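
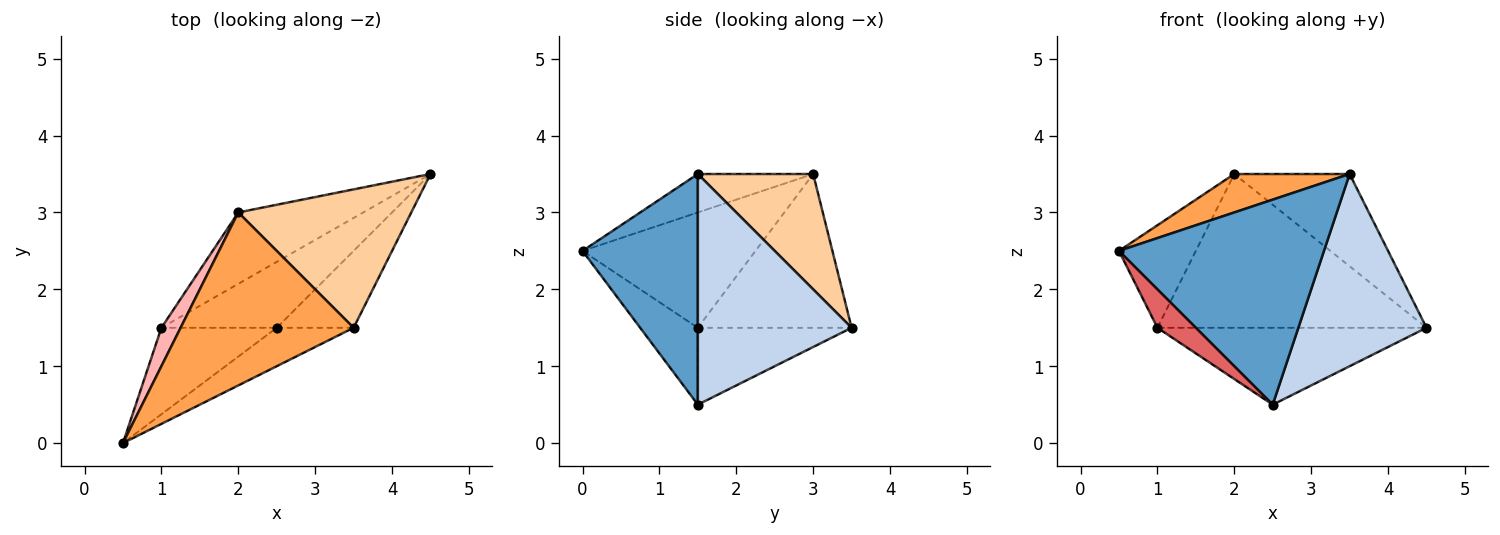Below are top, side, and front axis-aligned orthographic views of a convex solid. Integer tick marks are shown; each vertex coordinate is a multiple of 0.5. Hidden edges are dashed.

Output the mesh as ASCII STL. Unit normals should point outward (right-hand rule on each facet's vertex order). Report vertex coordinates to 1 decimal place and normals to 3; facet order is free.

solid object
 facet normal 0.484 -0.860 -0.161
  outer loop
   vertex 2.5 1.5 0.5
   vertex 3.5 1.5 3.5
   vertex 0.5 0.0 2.5
  endloop
 endfacet
 facet normal 0.744 -0.620 -0.248
  outer loop
   vertex 2.5 1.5 0.5
   vertex 4.5 3.5 1.5
   vertex 3.5 1.5 3.5
  endloop
 endfacet
 facet normal -0.212 -0.212 0.954
  outer loop
   vertex 2.0 3.0 3.5
   vertex 0.5 0.0 2.5
   vertex 3.5 1.5 3.5
  endloop
 endfacet
 facet normal 0.485 0.485 0.728
  outer loop
   vertex 2.0 3.0 3.5
   vertex 3.5 1.5 3.5
   vertex 4.5 3.5 1.5
  endloop
 endfacet
 facet normal -0.398 0.697 -0.597
  outer loop
   vertex 1.0 1.5 1.5
   vertex 4.5 3.5 1.5
   vertex 2.5 1.5 0.5
  endloop
 endfacet
 facet normal -0.460 0.805 -0.374
  outer loop
   vertex 1.0 1.5 1.5
   vertex 2.0 3.0 3.5
   vertex 4.5 3.5 1.5
  endloop
 endfacet
 facet normal -0.520 -0.347 -0.780
  outer loop
   vertex 1.0 1.5 1.5
   vertex 2.5 1.5 0.5
   vertex 0.5 0.0 2.5
  endloop
 endfacet
 facet normal -0.903 0.402 0.151
  outer loop
   vertex 1.0 1.5 1.5
   vertex 0.5 0.0 2.5
   vertex 2.0 3.0 3.5
  endloop
 endfacet
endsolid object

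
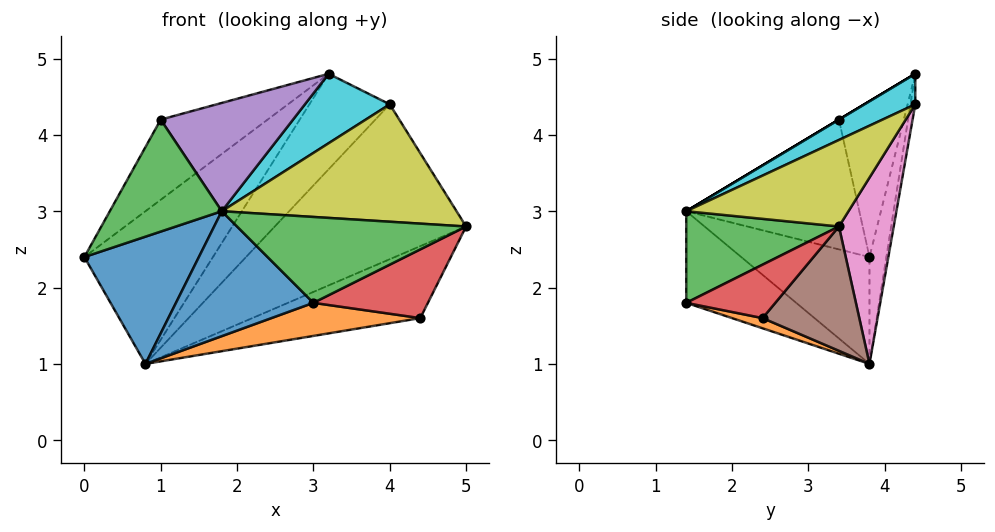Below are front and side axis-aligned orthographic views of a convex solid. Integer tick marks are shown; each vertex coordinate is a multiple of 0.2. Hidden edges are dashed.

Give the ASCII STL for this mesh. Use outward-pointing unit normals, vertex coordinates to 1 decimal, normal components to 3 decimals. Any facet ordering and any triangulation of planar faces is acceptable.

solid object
 facet normal -0.686 -0.613 -0.392
  outer loop
   vertex 0.8 3.8 1.0
   vertex 1.8 1.4 3.0
   vertex 0.0 3.8 2.4
  endloop
 endfacet
 facet normal -0.130 0.989 -0.074
  outer loop
   vertex 0.8 3.8 1.0
   vertex 0.0 3.8 2.4
   vertex 3.2 4.4 4.8
  endloop
 endfacet
 facet normal -0.793 -0.513 0.327
  outer loop
   vertex 1.0 3.4 4.2
   vertex 0.0 3.8 2.4
   vertex 1.8 1.4 3.0
  endloop
 endfacet
 facet normal -0.468 0.771 0.431
  outer loop
   vertex 1.0 3.4 4.2
   vertex 3.2 4.4 4.8
   vertex 0.0 3.8 2.4
  endloop
 endfacet
 facet normal 0.000 -0.514 0.857
  outer loop
   vertex 1.0 3.4 4.2
   vertex 1.8 1.4 3.0
   vertex 3.2 4.4 4.8
  endloop
 endfacet
 facet normal 0.358 0.622 -0.697
  outer loop
   vertex 4.4 2.4 1.6
   vertex 0.8 3.8 1.0
   vertex 5.0 3.4 2.8
  endloop
 endfacet
 facet normal 0.253 0.884 -0.394
  outer loop
   vertex 4.0 4.4 4.4
   vertex 5.0 3.4 2.8
   vertex 0.8 3.8 1.0
  endloop
 endfacet
 facet normal -0.059 0.991 -0.119
  outer loop
   vertex 4.0 4.4 4.4
   vertex 0.8 3.8 1.0
   vertex 3.2 4.4 4.8
  endloop
 endfacet
 facet normal 0.429 -0.621 0.656
  outer loop
   vertex 4.0 4.4 4.4
   vertex 1.8 1.4 3.0
   vertex 5.0 3.4 2.8
  endloop
 endfacet
 facet normal 0.359 -0.598 0.717
  outer loop
   vertex 4.0 4.4 4.4
   vertex 3.2 4.4 4.8
   vertex 1.8 1.4 3.0
  endloop
 endfacet
 facet normal -0.530 -0.662 -0.530
  outer loop
   vertex 3.0 1.4 1.8
   vertex 1.8 1.4 3.0
   vertex 0.8 3.8 1.0
  endloop
 endfacet
 facet normal 0.055 -0.270 -0.961
  outer loop
   vertex 3.0 1.4 1.8
   vertex 0.8 3.8 1.0
   vertex 4.4 2.4 1.6
  endloop
 endfacet
 facet normal 0.485 -0.728 0.485
  outer loop
   vertex 3.0 1.4 1.8
   vertex 5.0 3.4 2.8
   vertex 1.8 1.4 3.0
  endloop
 endfacet
 facet normal 0.579 -0.745 0.331
  outer loop
   vertex 3.0 1.4 1.8
   vertex 4.4 2.4 1.6
   vertex 5.0 3.4 2.8
  endloop
 endfacet
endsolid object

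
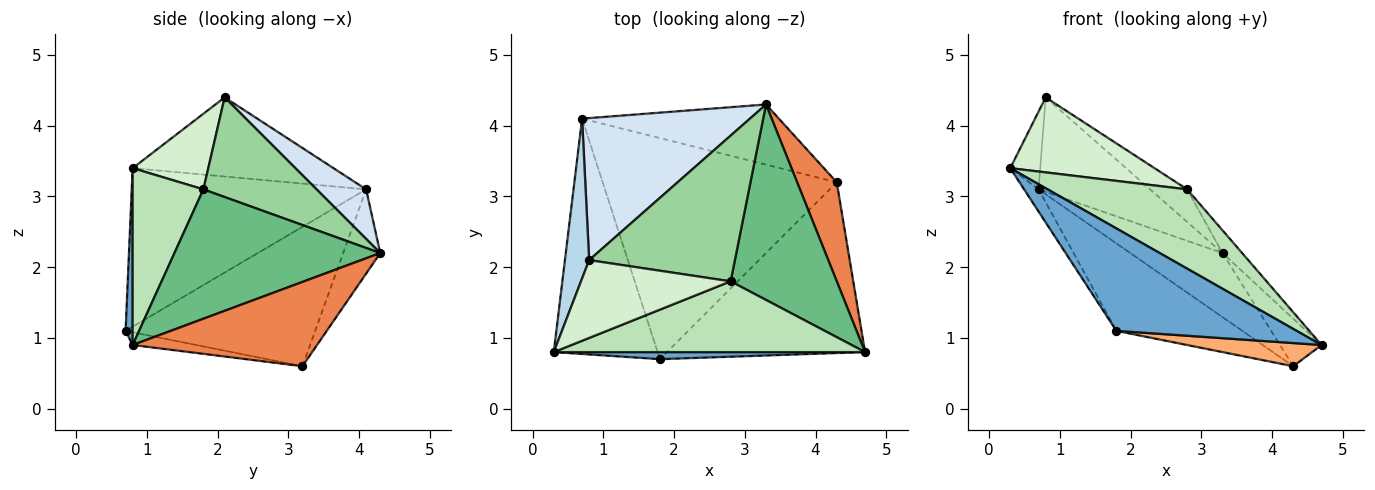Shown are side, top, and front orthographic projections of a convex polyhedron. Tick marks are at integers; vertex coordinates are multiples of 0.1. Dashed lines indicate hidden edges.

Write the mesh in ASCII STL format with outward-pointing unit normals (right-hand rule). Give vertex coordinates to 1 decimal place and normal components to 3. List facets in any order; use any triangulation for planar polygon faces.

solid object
 facet normal 0.039 -0.997 0.069
  outer loop
   vertex 1.8 0.7 1.1
   vertex 4.7 0.8 0.9
   vertex 0.3 0.8 3.4
  endloop
 endfacet
 facet normal -0.835 0.052 -0.547
  outer loop
   vertex 0.7 4.1 3.1
   vertex 1.8 0.7 1.1
   vertex 0.3 0.8 3.4
  endloop
 endfacet
 facet normal -0.947 0.141 0.290
  outer loop
   vertex 0.8 2.1 4.4
   vertex 0.7 4.1 3.1
   vertex 0.3 0.8 3.4
  endloop
 endfacet
 facet normal 0.239 0.538 0.809
  outer loop
   vertex 0.8 2.1 4.4
   vertex 3.3 4.3 2.2
   vertex 0.7 4.1 3.1
  endloop
 endfacet
 facet normal 0.887 0.200 0.417
  outer loop
   vertex 4.3 3.2 0.6
   vertex 3.3 4.3 2.2
   vertex 4.7 0.8 0.9
  endloop
 endfacet
 facet normal -0.064 -0.134 -0.989
  outer loop
   vertex 4.3 3.2 0.6
   vertex 4.7 0.8 0.9
   vertex 1.8 0.7 1.1
  endloop
 endfacet
 facet normal -0.281 0.700 -0.657
  outer loop
   vertex 4.3 3.2 0.6
   vertex 0.7 4.1 3.1
   vertex 3.3 4.3 2.2
  endloop
 endfacet
 facet normal -0.484 0.322 -0.813
  outer loop
   vertex 4.3 3.2 0.6
   vertex 1.8 0.7 1.1
   vertex 0.7 4.1 3.1
  endloop
 endfacet
 facet normal 0.771 0.073 0.633
  outer loop
   vertex 2.8 1.8 3.1
   vertex 4.7 0.8 0.9
   vertex 3.3 4.3 2.2
  endloop
 endfacet
 facet normal 0.555 0.181 0.812
  outer loop
   vertex 2.8 1.8 3.1
   vertex 3.3 4.3 2.2
   vertex 0.8 2.1 4.4
  endloop
 endfacet
 facet normal 0.354 -0.698 0.623
  outer loop
   vertex 2.8 1.8 3.1
   vertex 0.3 0.8 3.4
   vertex 4.7 0.8 0.9
  endloop
 endfacet
 facet normal 0.342 -0.652 0.677
  outer loop
   vertex 2.8 1.8 3.1
   vertex 0.8 2.1 4.4
   vertex 0.3 0.8 3.4
  endloop
 endfacet
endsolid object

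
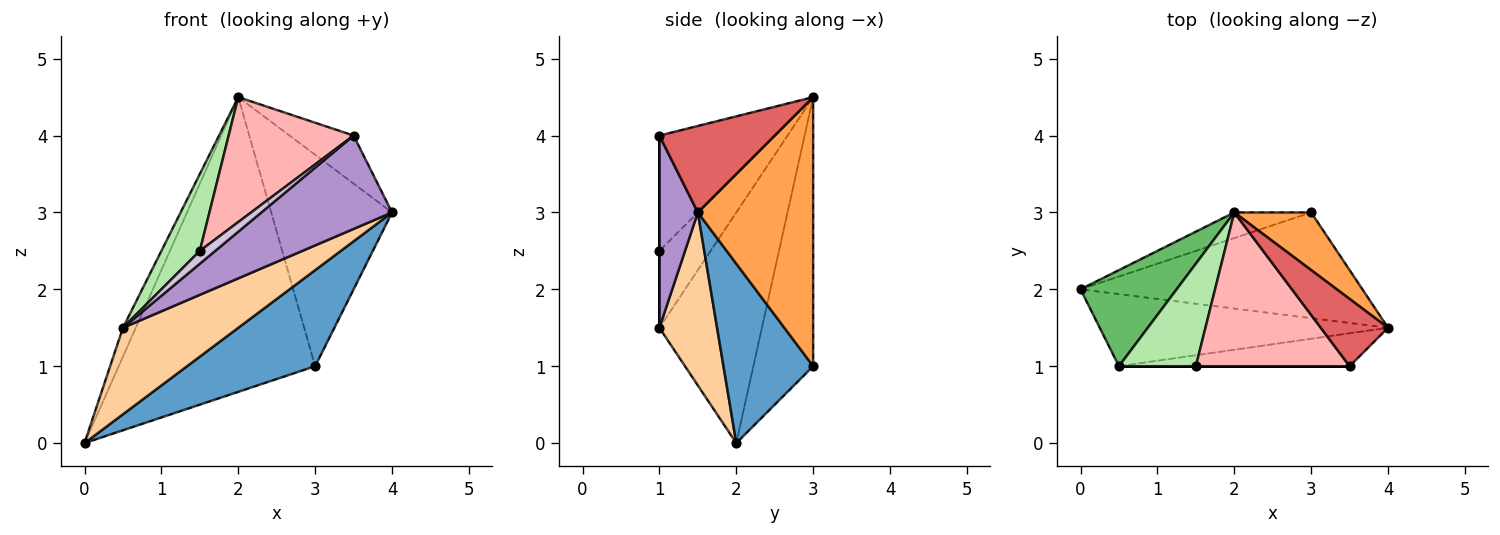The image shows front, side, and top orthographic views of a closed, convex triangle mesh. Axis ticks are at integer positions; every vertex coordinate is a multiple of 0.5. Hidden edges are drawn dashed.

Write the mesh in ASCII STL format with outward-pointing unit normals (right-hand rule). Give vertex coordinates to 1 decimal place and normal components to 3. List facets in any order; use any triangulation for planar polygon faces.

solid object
 facet normal 0.426 -0.609 -0.669
  outer loop
   vertex 3.0 3.0 1.0
   vertex 4.0 1.5 3.0
   vertex 0.0 2.0 0.0
  endloop
 endfacet
 facet normal -0.290 0.953 -0.083
  outer loop
   vertex 3.0 3.0 1.0
   vertex 0.0 2.0 0.0
   vertex 2.0 3.0 4.5
  endloop
 endfacet
 facet normal 0.677 0.710 0.194
  outer loop
   vertex 3.0 3.0 1.0
   vertex 2.0 3.0 4.5
   vertex 4.0 1.5 3.0
  endloop
 endfacet
 facet normal 0.359 -0.717 -0.598
  outer loop
   vertex 0.5 1.0 1.5
   vertex 0.0 2.0 0.0
   vertex 4.0 1.5 3.0
  endloop
 endfacet
 facet normal -0.917 0.115 0.382
  outer loop
   vertex 0.5 1.0 1.5
   vertex 2.0 3.0 4.5
   vertex 0.0 2.0 0.0
  endloop
 endfacet
 facet normal -0.625 -0.469 0.625
  outer loop
   vertex 0.5 1.0 1.5
   vertex 1.5 1.0 2.5
   vertex 2.0 3.0 4.5
  endloop
 endfacet
 facet normal 0.723 0.402 0.562
  outer loop
   vertex 3.5 1.0 4.0
   vertex 4.0 1.5 3.0
   vertex 2.0 3.0 4.5
  endloop
 endfacet
 facet normal -0.503 -0.545 0.671
  outer loop
   vertex 3.5 1.0 4.0
   vertex 2.0 3.0 4.5
   vertex 1.5 1.0 2.5
  endloop
 endfacet
 facet normal 0.267 -0.909 -0.321
  outer loop
   vertex 3.5 1.0 4.0
   vertex 0.5 1.0 1.5
   vertex 4.0 1.5 3.0
  endloop
 endfacet
 facet normal 0.000 -1.000 0.000
  outer loop
   vertex 3.5 1.0 4.0
   vertex 1.5 1.0 2.5
   vertex 0.5 1.0 1.5
  endloop
 endfacet
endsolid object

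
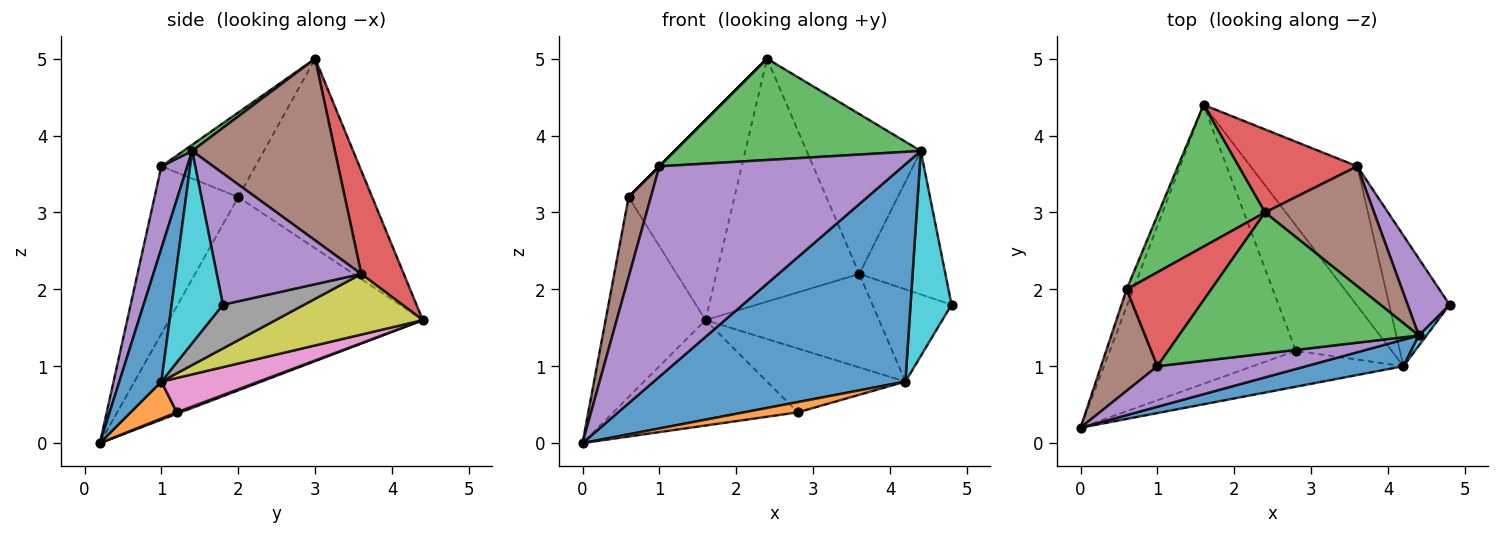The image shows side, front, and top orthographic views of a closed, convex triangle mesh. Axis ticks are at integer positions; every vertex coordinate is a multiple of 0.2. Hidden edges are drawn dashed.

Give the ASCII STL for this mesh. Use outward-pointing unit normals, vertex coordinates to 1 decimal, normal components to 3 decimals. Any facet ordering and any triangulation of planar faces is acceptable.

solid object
 facet normal 0.007 0.354 -0.935
  outer loop
   vertex 2.8 1.2 0.4
   vertex 0.0 0.2 0.0
   vertex 1.6 4.4 1.6
  endloop
 endfacet
 facet normal -0.930 0.366 -0.032
  outer loop
   vertex 0.6 2.0 3.2
   vertex 1.6 4.4 1.6
   vertex 0.0 0.2 0.0
  endloop
 endfacet
 facet normal -0.718 0.568 0.403
  outer loop
   vertex 0.6 2.0 3.2
   vertex 2.4 3.0 5.0
   vertex 1.6 4.4 1.6
  endloop
 endfacet
 facet normal 0.271 0.911 0.311
  outer loop
   vertex 3.6 3.6 2.2
   vertex 1.6 4.4 1.6
   vertex 2.4 3.0 5.0
  endloop
 endfacet
 facet normal 0.829 0.494 0.264
  outer loop
   vertex 3.6 3.6 2.2
   vertex 4.4 1.4 3.8
   vertex 4.8 1.8 1.8
  endloop
 endfacet
 facet normal 0.707 0.566 0.424
  outer loop
   vertex 3.6 3.6 2.2
   vertex 2.4 3.0 5.0
   vertex 4.4 1.4 3.8
  endloop
 endfacet
 facet normal 0.304 0.432 -0.849
  outer loop
   vertex 4.2 1.0 0.8
   vertex 2.8 1.2 0.4
   vertex 1.6 4.4 1.6
  endloop
 endfacet
 facet normal 0.510 0.496 -0.703
  outer loop
   vertex 4.2 1.0 0.8
   vertex 3.6 3.6 2.2
   vertex 4.8 1.8 1.8
  endloop
 endfacet
 facet normal 0.427 0.503 -0.752
  outer loop
   vertex 4.2 1.0 0.8
   vertex 1.6 4.4 1.6
   vertex 3.6 3.6 2.2
  endloop
 endfacet
 facet normal 0.780 -0.624 0.031
  outer loop
   vertex 4.2 1.0 0.8
   vertex 4.8 1.8 1.8
   vertex 4.4 1.4 3.8
  endloop
 endfacet
 facet normal 0.164 -0.979 0.120
  outer loop
   vertex 4.2 1.0 0.8
   vertex 4.4 1.4 3.8
   vertex 0.0 0.2 0.0
  endloop
 endfacet
 facet normal 0.229 -0.267 -0.936
  outer loop
   vertex 4.2 1.0 0.8
   vertex 0.0 0.2 0.0
   vertex 2.8 1.2 0.4
  endloop
 endfacet
 facet normal 0.021 -0.583 0.812
  outer loop
   vertex 1.0 1.0 3.6
   vertex 4.4 1.4 3.8
   vertex 2.4 3.0 5.0
  endloop
 endfacet
 facet normal -0.707 0.000 0.707
  outer loop
   vertex 1.0 1.0 3.6
   vertex 2.4 3.0 5.0
   vertex 0.6 2.0 3.2
  endloop
 endfacet
 facet normal 0.104 -0.977 0.188
  outer loop
   vertex 1.0 1.0 3.6
   vertex 0.0 0.2 0.0
   vertex 4.4 1.4 3.8
  endloop
 endfacet
 facet normal -0.919 -0.244 0.309
  outer loop
   vertex 1.0 1.0 3.6
   vertex 0.6 2.0 3.2
   vertex 0.0 0.2 0.0
  endloop
 endfacet
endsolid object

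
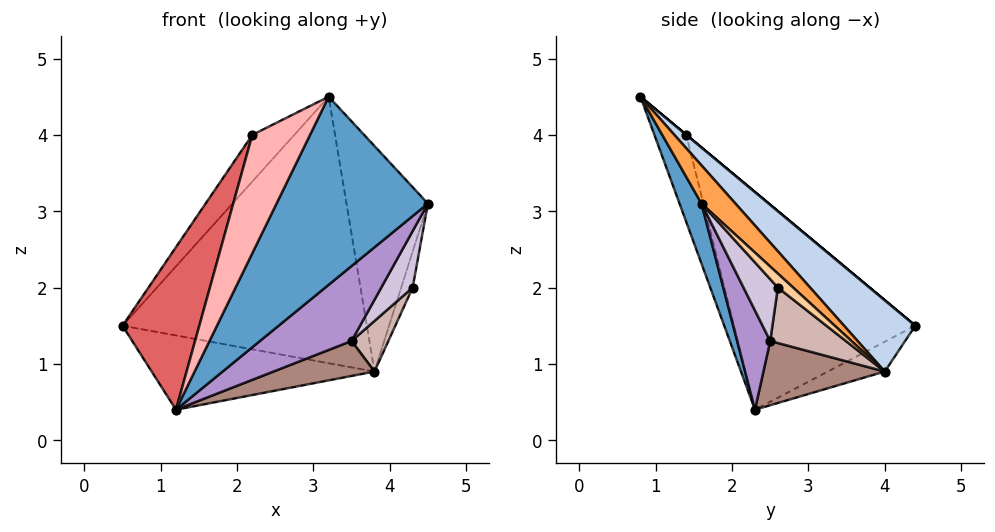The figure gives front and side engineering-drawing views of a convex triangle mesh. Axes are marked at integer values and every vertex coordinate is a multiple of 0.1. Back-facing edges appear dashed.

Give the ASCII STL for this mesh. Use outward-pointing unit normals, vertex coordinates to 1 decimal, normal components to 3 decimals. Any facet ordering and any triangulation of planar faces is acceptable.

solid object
 facet normal 0.132 -0.908 -0.397
  outer loop
   vertex 1.2 2.3 0.4
   vertex 4.5 1.6 3.1
   vertex 3.2 0.8 4.5
  endloop
 endfacet
 facet normal 0.208 0.714 0.669
  outer loop
   vertex 3.8 4.0 0.9
   vertex 0.5 4.4 1.5
   vertex 3.2 0.8 4.5
  endloop
 endfacet
 facet normal 0.288 0.691 0.663
  outer loop
   vertex 3.8 4.0 0.9
   vertex 3.2 0.8 4.5
   vertex 4.5 1.6 3.1
  endloop
 endfacet
 facet normal 0.743 0.557 0.371
  outer loop
   vertex 3.8 4.0 0.9
   vertex 4.5 1.6 3.1
   vertex 4.3 2.6 2.0
  endloop
 endfacet
 facet normal -0.110 0.432 -0.895
  outer loop
   vertex 3.8 4.0 0.9
   vertex 1.2 2.3 0.4
   vertex 0.5 4.4 1.5
  endloop
 endfacet
 facet normal 0.000 0.640 0.768
  outer loop
   vertex 2.2 1.4 4.0
   vertex 3.2 0.8 4.5
   vertex 0.5 4.4 1.5
  endloop
 endfacet
 facet normal -0.910 -0.385 0.156
  outer loop
   vertex 2.2 1.4 4.0
   vertex 0.5 4.4 1.5
   vertex 1.2 2.3 0.4
  endloop
 endfacet
 facet normal -0.481 -0.872 -0.084
  outer loop
   vertex 2.2 1.4 4.0
   vertex 1.2 2.3 0.4
   vertex 3.2 0.8 4.5
  endloop
 endfacet
 facet normal 0.284 -0.785 -0.550
  outer loop
   vertex 3.5 2.5 1.3
   vertex 4.5 1.6 3.1
   vertex 1.2 2.3 0.4
  endloop
 endfacet
 facet normal 0.591 -0.540 -0.599
  outer loop
   vertex 3.5 2.5 1.3
   vertex 4.3 2.6 2.0
   vertex 4.5 1.6 3.1
  endloop
 endfacet
 facet normal 0.370 -0.308 -0.877
  outer loop
   vertex 3.5 2.5 1.3
   vertex 1.2 2.3 0.4
   vertex 3.8 4.0 0.9
  endloop
 endfacet
 facet normal 0.647 -0.315 -0.695
  outer loop
   vertex 3.5 2.5 1.3
   vertex 3.8 4.0 0.9
   vertex 4.3 2.6 2.0
  endloop
 endfacet
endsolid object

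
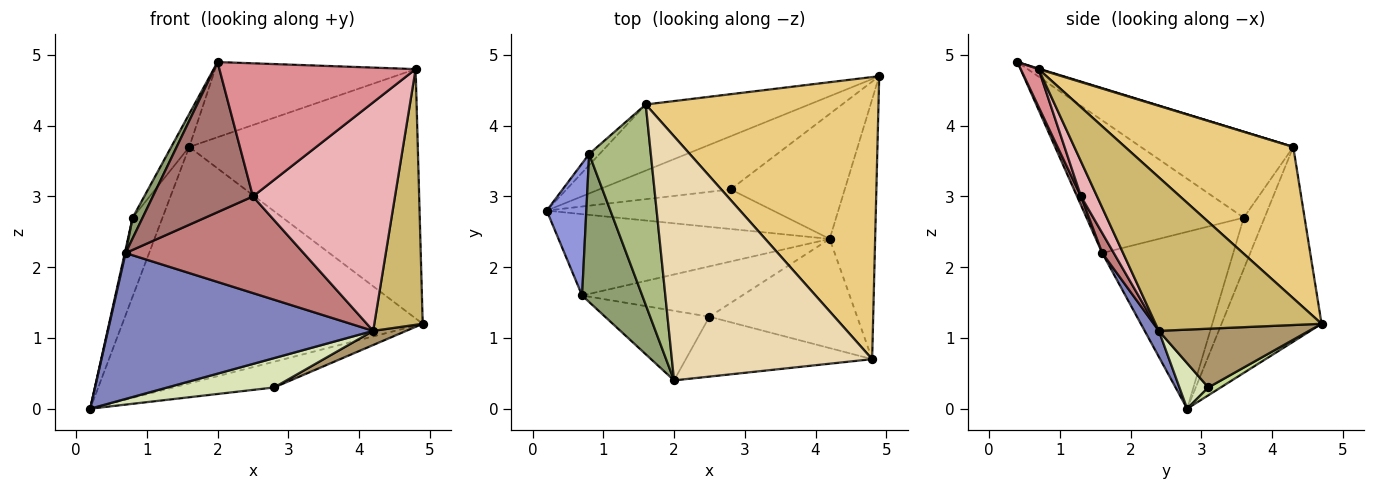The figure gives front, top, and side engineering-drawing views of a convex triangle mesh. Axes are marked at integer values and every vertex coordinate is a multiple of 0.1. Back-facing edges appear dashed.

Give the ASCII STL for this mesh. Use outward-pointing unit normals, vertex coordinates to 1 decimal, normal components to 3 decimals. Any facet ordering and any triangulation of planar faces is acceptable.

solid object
 facet normal -0.305 0.917 -0.256
  outer loop
   vertex 1.6 4.3 3.7
   vertex 4.9 4.7 1.2
   vertex 0.2 2.8 0.0
  endloop
 endfacet
 facet normal 0.047 -0.872 -0.486
  outer loop
   vertex 4.2 2.4 1.1
   vertex 0.7 1.6 2.2
   vertex 0.2 2.8 0.0
  endloop
 endfacet
 facet normal -0.976 -0.006 0.219
  outer loop
   vertex 0.8 3.6 2.7
   vertex 0.2 2.8 0.0
   vertex 0.7 1.6 2.2
  endloop
 endfacet
 facet normal -0.569 0.814 -0.115
  outer loop
   vertex 0.8 3.6 2.7
   vertex 1.6 4.3 3.7
   vertex 0.2 2.8 0.0
  endloop
 endfacet
 facet normal -0.909 -0.058 0.412
  outer loop
   vertex 0.8 3.6 2.7
   vertex 0.7 1.6 2.2
   vertex 2.0 0.4 4.9
  endloop
 endfacet
 facet normal -0.809 0.096 0.580
  outer loop
   vertex 0.8 3.6 2.7
   vertex 2.0 0.4 4.9
   vertex 1.6 4.3 3.7
  endloop
 endfacet
 facet normal 0.053 0.435 -0.899
  outer loop
   vertex 2.8 3.1 0.3
   vertex 0.2 2.8 0.0
   vertex 4.9 4.7 1.2
  endloop
 endfacet
 facet normal 0.159 -0.588 -0.793
  outer loop
   vertex 2.8 3.1 0.3
   vertex 4.2 2.4 1.1
   vertex 0.2 2.8 0.0
  endloop
 endfacet
 facet normal 0.455 -0.100 -0.885
  outer loop
   vertex 2.8 3.1 0.3
   vertex 4.9 4.7 1.2
   vertex 4.2 2.4 1.1
  endloop
 endfacet
 facet normal 0.923 -0.269 -0.273
  outer loop
   vertex 4.8 0.7 4.8
   vertex 4.2 2.4 1.1
   vertex 4.9 4.7 1.2
  endloop
 endfacet
 facet normal 0.438 0.595 0.674
  outer loop
   vertex 4.8 0.7 4.8
   vertex 4.9 4.7 1.2
   vertex 1.6 4.3 3.7
  endloop
 endfacet
 facet normal 0.003 0.294 0.956
  outer loop
   vertex 4.8 0.7 4.8
   vertex 1.6 4.3 3.7
   vertex 2.0 0.4 4.9
  endloop
 endfacet
 facet normal 0.036 -0.907 -0.420
  outer loop
   vertex 2.5 1.3 3.0
   vertex 2.0 0.4 4.9
   vertex 0.7 1.6 2.2
  endloop
 endfacet
 facet normal 0.057 -0.885 -0.461
  outer loop
   vertex 2.5 1.3 3.0
   vertex 0.7 1.6 2.2
   vertex 4.2 2.4 1.1
  endloop
 endfacet
 facet normal 0.083 -0.909 -0.409
  outer loop
   vertex 2.5 1.3 3.0
   vertex 4.8 0.7 4.8
   vertex 2.0 0.4 4.9
  endloop
 endfacet
 facet normal 0.101 -0.898 -0.429
  outer loop
   vertex 2.5 1.3 3.0
   vertex 4.2 2.4 1.1
   vertex 4.8 0.7 4.8
  endloop
 endfacet
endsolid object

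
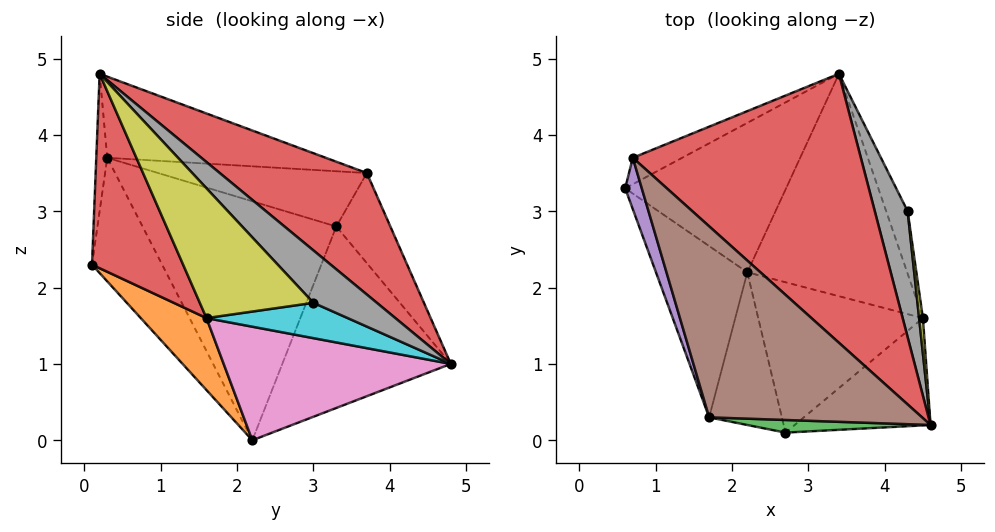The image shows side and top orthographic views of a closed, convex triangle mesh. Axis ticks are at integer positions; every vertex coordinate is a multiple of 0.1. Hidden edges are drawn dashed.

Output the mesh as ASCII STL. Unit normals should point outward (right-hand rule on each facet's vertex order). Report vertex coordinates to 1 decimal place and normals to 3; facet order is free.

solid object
 facet normal -0.641 0.515 -0.569
  outer loop
   vertex 2.2 2.2 0.0
   vertex 0.6 3.3 2.8
   vertex 3.4 4.8 1.0
  endloop
 endfacet
 facet normal -0.852 -0.410 -0.326
  outer loop
   vertex 1.7 0.3 3.7
   vertex 0.6 3.3 2.8
   vertex 2.2 2.2 0.0
  endloop
 endfacet
 facet normal -0.602 0.727 -0.330
  outer loop
   vertex 0.7 3.7 3.5
   vertex 3.4 4.8 1.0
   vertex 0.6 3.3 2.8
  endloop
 endfacet
 facet normal 0.358 0.648 0.672
  outer loop
   vertex 0.7 3.7 3.5
   vertex 4.6 0.2 4.8
   vertex 3.4 4.8 1.0
  endloop
 endfacet
 facet normal -0.926 -0.256 0.278
  outer loop
   vertex 0.7 3.7 3.5
   vertex 0.6 3.3 2.8
   vertex 1.7 0.3 3.7
  endloop
 endfacet
 facet normal -0.356 -0.050 0.933
  outer loop
   vertex 0.7 3.7 3.5
   vertex 1.7 0.3 3.7
   vertex 4.6 0.2 4.8
  endloop
 endfacet
 facet normal 0.579 0.046 -0.814
  outer loop
   vertex 4.5 1.6 1.6
   vertex 2.2 2.2 0.0
   vertex 3.4 4.8 1.0
  endloop
 endfacet
 facet normal 0.707 0.551 0.443
  outer loop
   vertex 4.3 3.0 1.8
   vertex 3.4 4.8 1.0
   vertex 4.6 0.2 4.8
  endloop
 endfacet
 facet normal 0.990 0.137 0.029
  outer loop
   vertex 4.3 3.0 1.8
   vertex 4.6 0.2 4.8
   vertex 4.5 1.6 1.6
  endloop
 endfacet
 facet normal 0.838 0.193 -0.510
  outer loop
   vertex 4.3 3.0 1.8
   vertex 4.5 1.6 1.6
   vertex 3.4 4.8 1.0
  endloop
 endfacet
 facet normal -0.686 -0.605 -0.404
  outer loop
   vertex 2.7 0.1 2.3
   vertex 1.7 0.3 3.7
   vertex 2.2 2.2 0.0
  endloop
 endfacet
 facet normal 0.296 -0.672 -0.678
  outer loop
   vertex 2.7 0.1 2.3
   vertex 2.2 2.2 0.0
   vertex 4.5 1.6 1.6
  endloop
 endfacet
 facet normal -0.069 -0.993 0.092
  outer loop
   vertex 2.7 0.1 2.3
   vertex 4.6 0.2 4.8
   vertex 1.7 0.3 3.7
  endloop
 endfacet
 facet normal 0.512 -0.781 -0.358
  outer loop
   vertex 2.7 0.1 2.3
   vertex 4.5 1.6 1.6
   vertex 4.6 0.2 4.8
  endloop
 endfacet
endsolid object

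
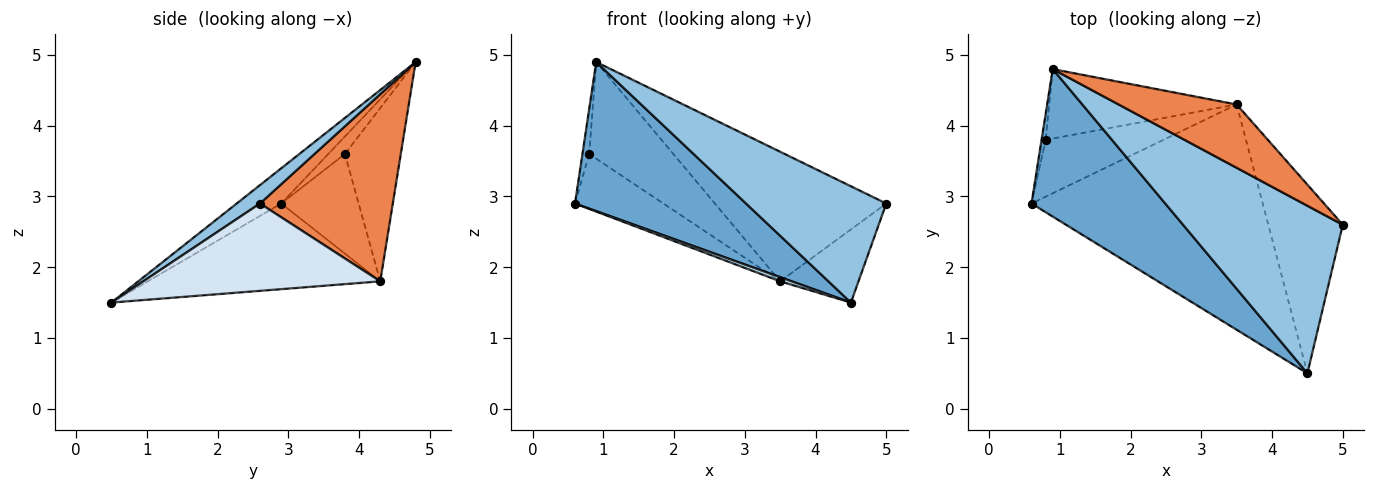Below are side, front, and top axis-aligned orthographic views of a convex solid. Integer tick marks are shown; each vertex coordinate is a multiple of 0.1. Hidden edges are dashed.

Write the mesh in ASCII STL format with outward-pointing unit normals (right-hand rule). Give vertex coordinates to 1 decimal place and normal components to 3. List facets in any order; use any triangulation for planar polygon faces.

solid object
 facet normal -0.182 -0.699 0.691
  outer loop
   vertex 0.9 4.8 4.9
   vertex 0.6 2.9 2.9
   vertex 4.5 0.5 1.5
  endloop
 endfacet
 facet normal 0.094 -0.568 0.818
  outer loop
   vertex 0.9 4.8 4.9
   vertex 4.5 0.5 1.5
   vertex 5.0 2.6 2.9
  endloop
 endfacet
 facet normal -0.347 -0.017 -0.938
  outer loop
   vertex 3.5 4.3 1.8
   vertex 4.5 0.5 1.5
   vertex 0.6 2.9 2.9
  endloop
 endfacet
 facet normal 0.738 0.244 -0.629
  outer loop
   vertex 3.5 4.3 1.8
   vertex 5.0 2.6 2.9
   vertex 4.5 0.5 1.5
  endloop
 endfacet
 facet normal 0.571 0.737 0.360
  outer loop
   vertex 3.5 4.3 1.8
   vertex 0.9 4.8 4.9
   vertex 5.0 2.6 2.9
  endloop
 endfacet
 facet normal -0.906 0.366 -0.212
  outer loop
   vertex 0.8 3.8 3.6
   vertex 0.6 2.9 2.9
   vertex 0.9 4.8 4.9
  endloop
 endfacet
 facet normal -0.520 0.593 -0.615
  outer loop
   vertex 0.8 3.8 3.6
   vertex 3.5 4.3 1.8
   vertex 0.6 2.9 2.9
  endloop
 endfacet
 facet normal -0.475 0.715 -0.513
  outer loop
   vertex 0.8 3.8 3.6
   vertex 0.9 4.8 4.9
   vertex 3.5 4.3 1.8
  endloop
 endfacet
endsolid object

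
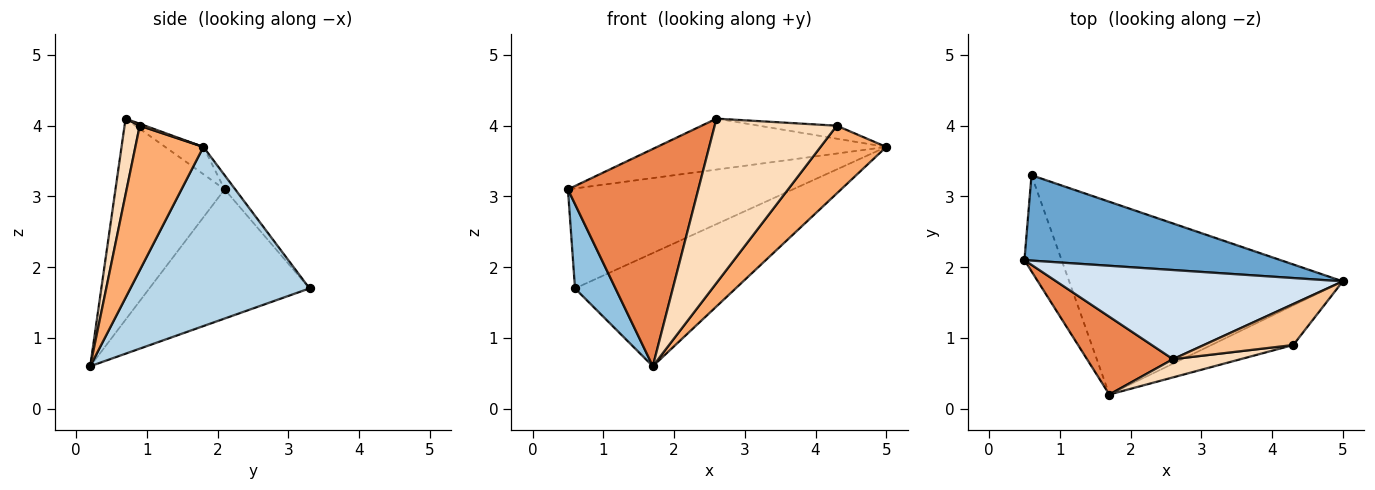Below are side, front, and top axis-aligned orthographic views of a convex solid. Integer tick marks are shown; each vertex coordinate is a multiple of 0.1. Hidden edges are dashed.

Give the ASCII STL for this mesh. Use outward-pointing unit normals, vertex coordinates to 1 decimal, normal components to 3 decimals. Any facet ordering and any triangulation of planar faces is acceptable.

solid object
 facet normal -0.036 0.760 0.649
  outer loop
   vertex 0.6 3.3 1.7
   vertex 0.5 2.1 3.1
   vertex 5.0 1.8 3.7
  endloop
 endfacet
 facet normal -0.934 -0.236 -0.269
  outer loop
   vertex 0.6 3.3 1.7
   vertex 1.7 0.2 0.6
   vertex 0.5 2.1 3.1
  endloop
 endfacet
 facet normal 0.492 0.441 -0.751
  outer loop
   vertex 0.6 3.3 1.7
   vertex 5.0 1.8 3.7
   vertex 1.7 0.2 0.6
  endloop
 endfacet
 facet normal -0.082 0.494 0.865
  outer loop
   vertex 2.6 0.7 4.1
   vertex 5.0 1.8 3.7
   vertex 0.5 2.1 3.1
  endloop
 endfacet
 facet normal -0.619 -0.739 0.265
  outer loop
   vertex 2.6 0.7 4.1
   vertex 0.5 2.1 3.1
   vertex 1.7 0.2 0.6
  endloop
 endfacet
 facet normal 0.666 -0.644 -0.377
  outer loop
   vertex 4.3 0.9 4.0
   vertex 1.7 0.2 0.6
   vertex 5.0 1.8 3.7
  endloop
 endfacet
 facet normal 0.021 0.302 0.953
  outer loop
   vertex 4.3 0.9 4.0
   vertex 5.0 1.8 3.7
   vertex 2.6 0.7 4.1
  endloop
 endfacet
 facet normal 0.122 -0.986 0.109
  outer loop
   vertex 4.3 0.9 4.0
   vertex 2.6 0.7 4.1
   vertex 1.7 0.2 0.6
  endloop
 endfacet
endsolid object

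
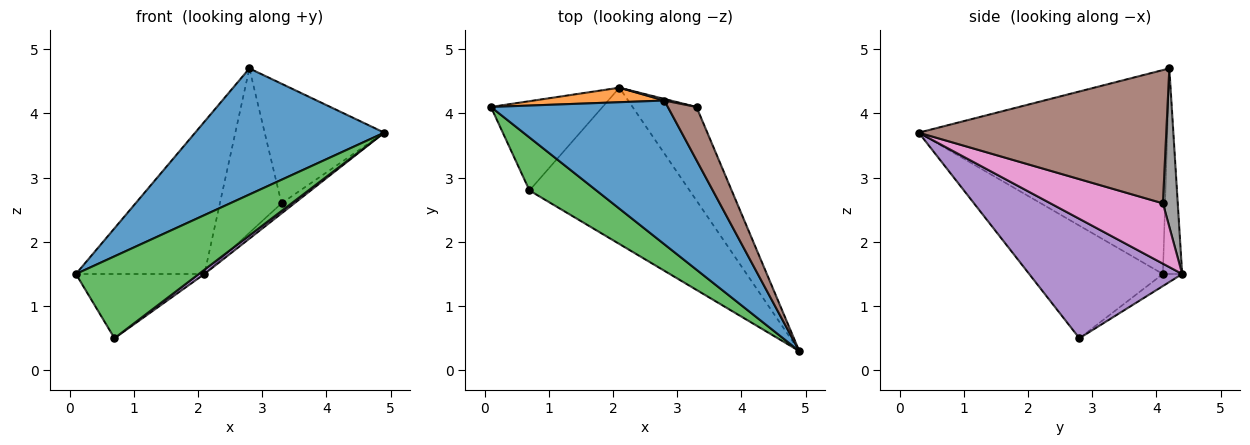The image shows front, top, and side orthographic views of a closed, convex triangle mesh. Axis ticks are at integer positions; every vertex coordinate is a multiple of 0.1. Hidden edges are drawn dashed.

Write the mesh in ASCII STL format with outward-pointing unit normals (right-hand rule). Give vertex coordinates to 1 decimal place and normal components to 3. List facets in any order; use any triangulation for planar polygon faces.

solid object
 facet normal -0.655 -0.498 0.568
  outer loop
   vertex 2.8 4.2 4.7
   vertex 0.1 4.1 1.5
   vertex 4.9 0.3 3.7
  endloop
 endfacet
 facet normal -0.148 0.985 0.094
  outer loop
   vertex 2.1 4.4 1.5
   vertex 0.1 4.1 1.5
   vertex 2.8 4.2 4.7
  endloop
 endfacet
 facet normal -0.675 -0.620 0.401
  outer loop
   vertex 0.7 2.8 0.5
   vertex 4.9 0.3 3.7
   vertex 0.1 4.1 1.5
  endloop
 endfacet
 facet normal -0.087 0.582 -0.809
  outer loop
   vertex 0.7 2.8 0.5
   vertex 0.1 4.1 1.5
   vertex 2.1 4.4 1.5
  endloop
 endfacet
 facet normal 0.598 -0.022 -0.801
  outer loop
   vertex 0.7 2.8 0.5
   vertex 2.1 4.4 1.5
   vertex 4.9 0.3 3.7
  endloop
 endfacet
 facet normal 0.884 0.427 0.190
  outer loop
   vertex 3.3 4.1 2.6
   vertex 2.8 4.2 4.7
   vertex 4.9 0.3 3.7
  endloop
 endfacet
 facet normal 0.684 0.078 -0.725
  outer loop
   vertex 3.3 4.1 2.6
   vertex 4.9 0.3 3.7
   vertex 2.1 4.4 1.5
  endloop
 endfacet
 facet normal 0.234 0.972 0.009
  outer loop
   vertex 3.3 4.1 2.6
   vertex 2.1 4.4 1.5
   vertex 2.8 4.2 4.7
  endloop
 endfacet
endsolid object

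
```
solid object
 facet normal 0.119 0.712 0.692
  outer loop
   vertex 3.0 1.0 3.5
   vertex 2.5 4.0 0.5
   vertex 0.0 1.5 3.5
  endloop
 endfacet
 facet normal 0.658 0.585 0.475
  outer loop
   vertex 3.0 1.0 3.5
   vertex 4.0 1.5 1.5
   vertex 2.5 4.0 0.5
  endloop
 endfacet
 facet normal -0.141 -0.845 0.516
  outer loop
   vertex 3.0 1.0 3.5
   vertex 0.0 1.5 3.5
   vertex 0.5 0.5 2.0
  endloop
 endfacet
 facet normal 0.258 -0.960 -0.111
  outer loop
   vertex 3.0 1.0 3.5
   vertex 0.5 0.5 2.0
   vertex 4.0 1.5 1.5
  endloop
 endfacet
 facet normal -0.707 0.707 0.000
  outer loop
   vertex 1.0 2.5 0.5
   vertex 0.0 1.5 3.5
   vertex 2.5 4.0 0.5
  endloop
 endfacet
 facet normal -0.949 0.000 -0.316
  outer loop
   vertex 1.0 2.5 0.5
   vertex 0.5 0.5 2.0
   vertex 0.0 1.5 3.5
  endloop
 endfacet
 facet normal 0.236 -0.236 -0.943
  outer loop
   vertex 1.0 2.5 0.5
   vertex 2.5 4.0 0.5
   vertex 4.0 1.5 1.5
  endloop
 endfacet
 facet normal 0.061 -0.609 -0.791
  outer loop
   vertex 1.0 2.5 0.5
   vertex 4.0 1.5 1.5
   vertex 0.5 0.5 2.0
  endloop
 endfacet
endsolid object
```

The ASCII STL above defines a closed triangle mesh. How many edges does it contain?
12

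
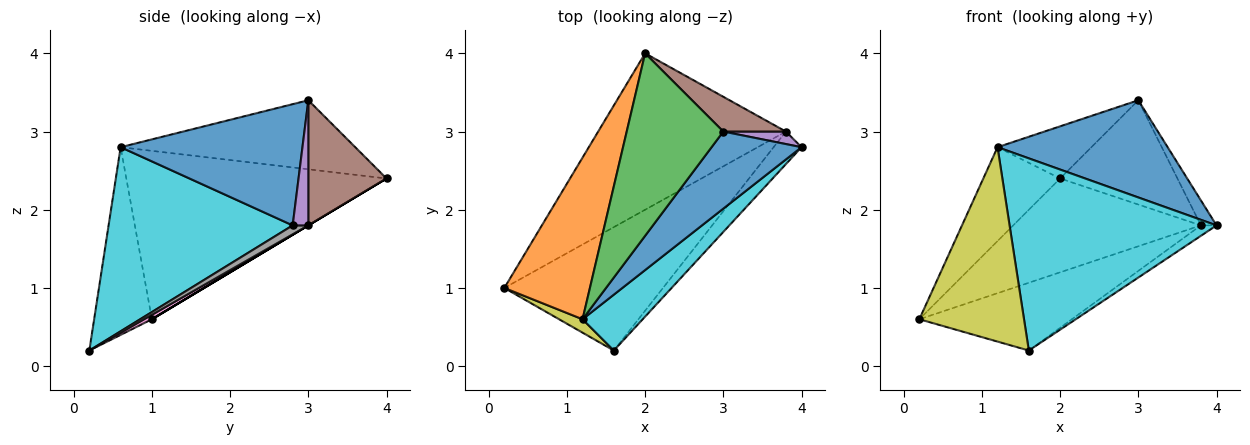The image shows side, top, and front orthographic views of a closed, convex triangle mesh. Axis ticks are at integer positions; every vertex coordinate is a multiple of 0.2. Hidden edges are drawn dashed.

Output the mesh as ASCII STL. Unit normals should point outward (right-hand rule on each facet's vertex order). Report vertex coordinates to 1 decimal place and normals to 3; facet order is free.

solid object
 facet normal 0.642 -0.601 0.476
  outer loop
   vertex 1.2 0.6 2.8
   vertex 4.0 2.8 1.8
   vertex 3.0 3.0 3.4
  endloop
 endfacet
 facet normal -0.862 0.254 0.438
  outer loop
   vertex 1.2 0.6 2.8
   vertex 2.0 4.0 2.4
   vertex 0.2 1.0 0.6
  endloop
 endfacet
 facet normal -0.566 0.226 0.793
  outer loop
   vertex 1.2 0.6 2.8
   vertex 3.0 3.0 3.4
   vertex 2.0 4.0 2.4
  endloop
 endfacet
 facet normal 0.000 0.514 -0.857
  outer loop
   vertex 3.8 3.0 1.8
   vertex 0.2 1.0 0.6
   vertex 2.0 4.0 2.4
  endloop
 endfacet
 facet normal 0.667 0.667 0.333
  outer loop
   vertex 3.8 3.0 1.8
   vertex 3.0 3.0 3.4
   vertex 4.0 2.8 1.8
  endloop
 endfacet
 facet normal 0.535 0.802 0.267
  outer loop
   vertex 3.8 3.0 1.8
   vertex 2.0 4.0 2.4
   vertex 3.0 3.0 3.4
  endloop
 endfacet
 facet normal 0.025 0.481 -0.876
  outer loop
   vertex 1.6 0.2 0.2
   vertex 0.2 1.0 0.6
   vertex 3.8 3.0 1.8
  endloop
 endfacet
 facet normal 0.292 0.292 -0.911
  outer loop
   vertex 1.6 0.2 0.2
   vertex 3.8 3.0 1.8
   vertex 4.0 2.8 1.8
  endloop
 endfacet
 facet normal -0.482 -0.874 0.060
  outer loop
   vertex 1.6 0.2 0.2
   vertex 1.2 0.6 2.8
   vertex 0.2 1.0 0.6
  endloop
 endfacet
 facet normal 0.649 -0.730 0.212
  outer loop
   vertex 1.6 0.2 0.2
   vertex 4.0 2.8 1.8
   vertex 1.2 0.6 2.8
  endloop
 endfacet
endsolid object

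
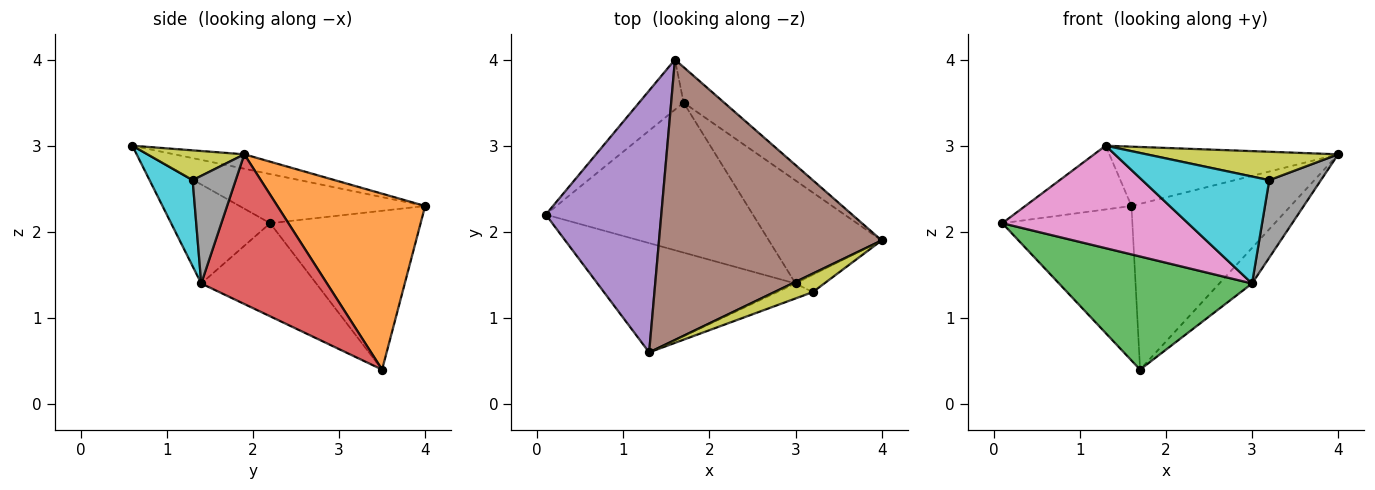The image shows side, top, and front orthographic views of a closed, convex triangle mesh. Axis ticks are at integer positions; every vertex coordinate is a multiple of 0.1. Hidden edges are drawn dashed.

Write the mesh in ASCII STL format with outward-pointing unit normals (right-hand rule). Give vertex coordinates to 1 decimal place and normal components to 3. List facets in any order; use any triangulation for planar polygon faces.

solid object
 facet normal -0.740 0.640 -0.207
  outer loop
   vertex 1.7 3.5 0.4
   vertex 0.1 2.2 2.1
   vertex 1.6 4.0 2.3
  endloop
 endfacet
 facet normal 0.672 0.724 -0.155
  outer loop
   vertex 1.7 3.5 0.4
   vertex 1.6 4.0 2.3
   vertex 4.0 1.9 2.9
  endloop
 endfacet
 facet normal -0.338 -0.567 -0.751
  outer loop
   vertex 3.0 1.4 1.4
   vertex 0.1 2.2 2.1
   vertex 1.7 3.5 0.4
  endloop
 endfacet
 facet normal 0.782 0.204 -0.589
  outer loop
   vertex 3.0 1.4 1.4
   vertex 1.7 3.5 0.4
   vertex 4.0 1.9 2.9
  endloop
 endfacet
 facet normal -0.382 0.219 0.898
  outer loop
   vertex 1.3 0.6 3.0
   vertex 1.6 4.0 2.3
   vertex 0.1 2.2 2.1
  endloop
 endfacet
 facet normal -0.063 0.207 0.976
  outer loop
   vertex 1.3 0.6 3.0
   vertex 4.0 1.9 2.9
   vertex 1.6 4.0 2.3
  endloop
 endfacet
 facet normal -0.343 -0.643 -0.685
  outer loop
   vertex 1.3 0.6 3.0
   vertex 0.1 2.2 2.1
   vertex 3.0 1.4 1.4
  endloop
 endfacet
 facet normal 0.631 -0.757 -0.168
  outer loop
   vertex 3.2 1.3 2.6
   vertex 3.0 1.4 1.4
   vertex 4.0 1.9 2.9
  endloop
 endfacet
 facet normal 0.390 -0.771 0.503
  outer loop
   vertex 3.2 1.3 2.6
   vertex 4.0 1.9 2.9
   vertex 1.3 0.6 3.0
  endloop
 endfacet
 facet normal 0.318 -0.939 -0.131
  outer loop
   vertex 3.2 1.3 2.6
   vertex 1.3 0.6 3.0
   vertex 3.0 1.4 1.4
  endloop
 endfacet
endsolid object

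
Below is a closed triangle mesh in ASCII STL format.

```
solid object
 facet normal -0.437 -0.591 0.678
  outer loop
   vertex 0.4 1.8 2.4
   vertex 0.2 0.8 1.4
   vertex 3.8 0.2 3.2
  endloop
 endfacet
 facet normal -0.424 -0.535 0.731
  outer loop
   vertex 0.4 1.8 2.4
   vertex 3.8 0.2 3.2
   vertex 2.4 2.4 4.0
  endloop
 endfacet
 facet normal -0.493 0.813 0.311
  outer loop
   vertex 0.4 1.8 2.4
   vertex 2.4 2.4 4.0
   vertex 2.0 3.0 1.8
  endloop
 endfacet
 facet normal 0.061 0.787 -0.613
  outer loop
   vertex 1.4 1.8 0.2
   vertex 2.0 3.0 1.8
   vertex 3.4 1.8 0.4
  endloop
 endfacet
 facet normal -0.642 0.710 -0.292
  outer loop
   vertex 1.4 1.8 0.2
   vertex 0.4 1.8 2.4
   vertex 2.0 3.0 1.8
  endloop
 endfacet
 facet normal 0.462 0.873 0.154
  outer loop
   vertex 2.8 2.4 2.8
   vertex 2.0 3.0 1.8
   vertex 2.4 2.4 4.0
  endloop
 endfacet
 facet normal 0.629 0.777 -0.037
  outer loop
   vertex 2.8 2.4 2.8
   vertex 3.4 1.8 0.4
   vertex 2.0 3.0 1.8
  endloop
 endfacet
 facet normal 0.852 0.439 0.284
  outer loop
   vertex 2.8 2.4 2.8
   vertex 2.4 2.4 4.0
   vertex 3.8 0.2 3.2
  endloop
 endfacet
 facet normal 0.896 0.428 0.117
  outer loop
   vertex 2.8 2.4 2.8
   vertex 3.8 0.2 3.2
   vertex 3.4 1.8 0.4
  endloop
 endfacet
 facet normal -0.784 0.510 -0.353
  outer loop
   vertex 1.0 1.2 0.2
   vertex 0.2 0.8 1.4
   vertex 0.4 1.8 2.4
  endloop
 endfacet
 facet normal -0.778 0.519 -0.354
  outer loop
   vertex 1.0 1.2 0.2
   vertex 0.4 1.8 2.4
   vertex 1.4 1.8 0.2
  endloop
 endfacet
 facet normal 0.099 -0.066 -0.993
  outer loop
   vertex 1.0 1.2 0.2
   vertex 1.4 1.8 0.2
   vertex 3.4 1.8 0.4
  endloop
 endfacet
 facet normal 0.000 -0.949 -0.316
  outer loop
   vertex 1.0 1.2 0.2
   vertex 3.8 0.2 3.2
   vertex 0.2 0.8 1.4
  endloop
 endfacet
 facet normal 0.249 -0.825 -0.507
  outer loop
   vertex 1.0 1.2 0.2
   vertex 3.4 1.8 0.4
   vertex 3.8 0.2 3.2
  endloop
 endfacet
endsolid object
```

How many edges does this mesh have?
21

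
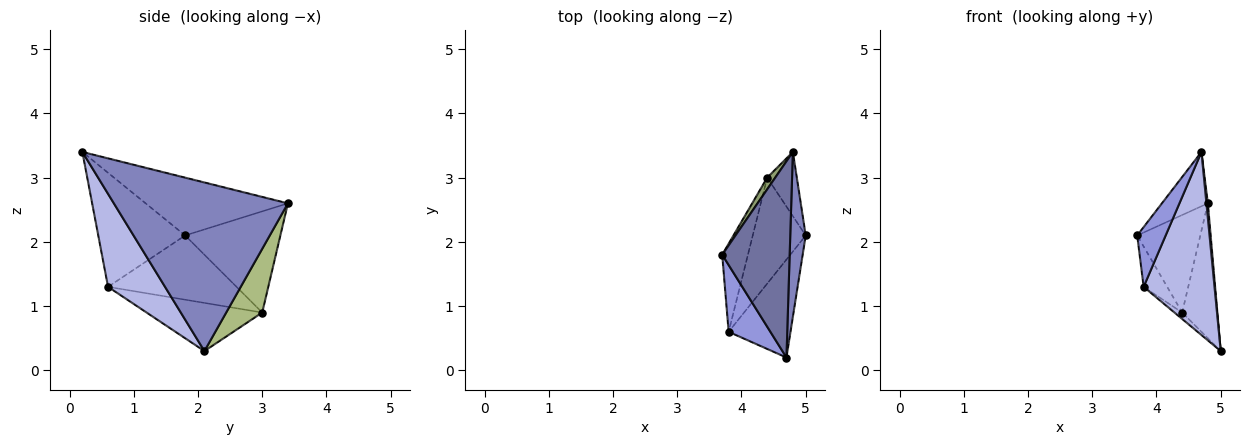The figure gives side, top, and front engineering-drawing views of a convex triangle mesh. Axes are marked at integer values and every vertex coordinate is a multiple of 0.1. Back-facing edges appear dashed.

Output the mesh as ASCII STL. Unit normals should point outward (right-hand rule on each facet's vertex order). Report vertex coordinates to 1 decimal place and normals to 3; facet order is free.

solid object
 facet normal -0.637 0.206 0.743
  outer loop
   vertex 4.8 3.4 2.6
   vertex 3.7 1.8 2.1
   vertex 4.7 0.2 3.4
  endloop
 endfacet
 facet normal 0.996 -0.008 0.091
  outer loop
   vertex 4.8 3.4 2.6
   vertex 4.7 0.2 3.4
   vertex 5.0 2.1 0.3
  endloop
 endfacet
 facet normal -0.898 -0.294 0.329
  outer loop
   vertex 3.8 0.6 1.3
   vertex 4.7 0.2 3.4
   vertex 3.7 1.8 2.1
  endloop
 endfacet
 facet normal 0.578 -0.719 -0.385
  outer loop
   vertex 3.8 0.6 1.3
   vertex 5.0 2.1 0.3
   vertex 4.7 0.2 3.4
  endloop
 endfacet
 facet normal -0.832 0.551 0.066
  outer loop
   vertex 4.4 3.0 0.9
   vertex 3.7 1.8 2.1
   vertex 4.8 3.4 2.6
  endloop
 endfacet
 facet normal 0.679 0.663 -0.316
  outer loop
   vertex 4.4 3.0 0.9
   vertex 4.8 3.4 2.6
   vertex 5.0 2.1 0.3
  endloop
 endfacet
 facet normal -0.915 0.168 -0.366
  outer loop
   vertex 4.4 3.0 0.9
   vertex 3.8 0.6 1.3
   vertex 3.7 1.8 2.1
  endloop
 endfacet
 facet normal -0.672 0.045 -0.739
  outer loop
   vertex 4.4 3.0 0.9
   vertex 5.0 2.1 0.3
   vertex 3.8 0.6 1.3
  endloop
 endfacet
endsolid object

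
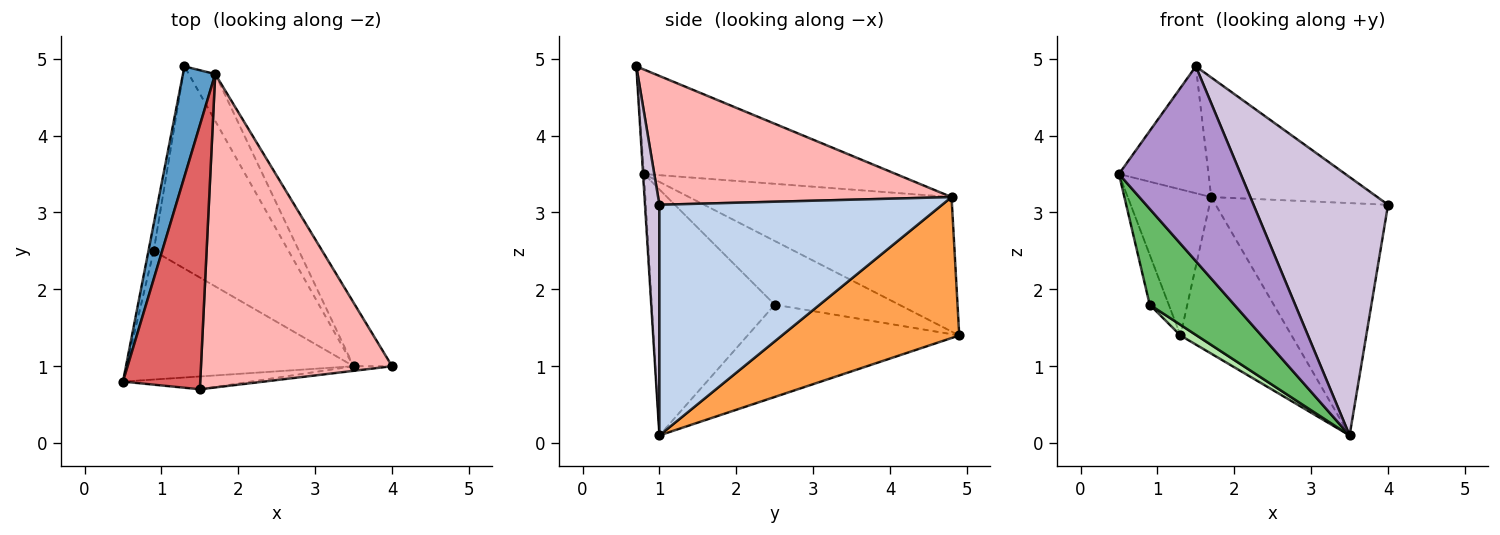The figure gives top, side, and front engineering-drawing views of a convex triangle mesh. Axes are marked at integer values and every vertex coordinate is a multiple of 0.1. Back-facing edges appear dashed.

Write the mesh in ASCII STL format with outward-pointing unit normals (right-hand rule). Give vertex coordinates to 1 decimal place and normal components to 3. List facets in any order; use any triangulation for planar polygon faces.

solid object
 facet normal -0.929 0.295 0.223
  outer loop
   vertex 1.7 4.8 3.2
   vertex 1.3 4.9 1.4
   vertex 0.5 0.8 3.5
  endloop
 endfacet
 facet normal 0.845 0.515 -0.141
  outer loop
   vertex 1.7 4.8 3.2
   vertex 4.0 1.0 3.1
   vertex 3.5 1.0 0.1
  endloop
 endfacet
 facet normal 0.837 0.524 -0.157
  outer loop
   vertex 1.7 4.8 3.2
   vertex 3.5 1.0 0.1
   vertex 1.3 4.9 1.4
  endloop
 endfacet
 facet normal -0.985 0.151 -0.081
  outer loop
   vertex 0.9 2.5 1.8
   vertex 0.5 0.8 3.5
   vertex 1.3 4.9 1.4
  endloop
 endfacet
 facet normal -0.656 -0.451 -0.605
  outer loop
   vertex 0.9 2.5 1.8
   vertex 3.5 1.0 0.1
   vertex 0.5 0.8 3.5
  endloop
 endfacet
 facet normal -0.564 -0.043 -0.825
  outer loop
   vertex 0.9 2.5 1.8
   vertex 1.3 4.9 1.4
   vertex 3.5 1.0 0.1
  endloop
 endfacet
 facet normal -0.773 0.275 0.572
  outer loop
   vertex 1.5 0.7 4.9
   vertex 1.7 4.8 3.2
   vertex 0.5 0.8 3.5
  endloop
 endfacet
 facet normal 0.533 0.302 0.791
  outer loop
   vertex 1.5 0.7 4.9
   vertex 4.0 1.0 3.1
   vertex 1.7 4.8 3.2
  endloop
 endfacet
 facet normal -0.008 -0.998 -0.066
  outer loop
   vertex 1.5 0.7 4.9
   vertex 0.5 0.8 3.5
   vertex 3.5 1.0 0.1
  endloop
 endfacet
 facet normal 0.107 -0.994 -0.018
  outer loop
   vertex 1.5 0.7 4.9
   vertex 3.5 1.0 0.1
   vertex 4.0 1.0 3.1
  endloop
 endfacet
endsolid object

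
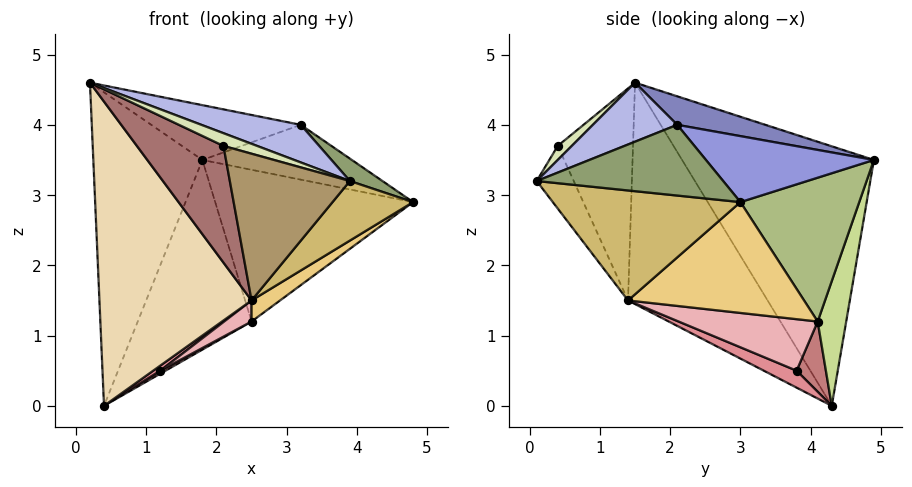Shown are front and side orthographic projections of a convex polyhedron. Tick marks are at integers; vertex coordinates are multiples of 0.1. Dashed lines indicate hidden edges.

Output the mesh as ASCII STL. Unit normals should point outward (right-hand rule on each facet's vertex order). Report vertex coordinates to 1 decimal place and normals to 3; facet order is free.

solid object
 facet normal -0.841 0.478 0.254
  outer loop
   vertex 0.4 4.3 0.0
   vertex 0.2 1.5 4.6
   vertex 1.8 4.9 3.5
  endloop
 endfacet
 facet normal 0.143 0.243 0.959
  outer loop
   vertex 3.2 2.1 4.0
   vertex 1.8 4.9 3.5
   vertex 0.2 1.5 4.6
  endloop
 endfacet
 facet normal 0.391 0.348 0.852
  outer loop
   vertex 3.2 2.1 4.0
   vertex 4.8 3.0 2.9
   vertex 1.8 4.9 3.5
  endloop
 endfacet
 facet normal 0.243 -0.286 0.927
  outer loop
   vertex 3.2 2.1 4.0
   vertex 0.2 1.5 4.6
   vertex 3.9 0.1 3.2
  endloop
 endfacet
 facet normal 0.603 -0.105 0.791
  outer loop
   vertex 3.2 2.1 4.0
   vertex 3.9 0.1 3.2
   vertex 4.8 3.0 2.9
  endloop
 endfacet
 facet normal 0.510 0.849 -0.140
  outer loop
   vertex 2.5 4.1 1.2
   vertex 1.8 4.9 3.5
   vertex 4.8 3.0 2.9
  endloop
 endfacet
 facet normal 0.235 0.938 -0.255
  outer loop
   vertex 2.5 4.1 1.2
   vertex 0.4 4.3 0.0
   vertex 1.8 4.9 3.5
  endloop
 endfacet
 facet normal 0.177 -0.422 0.889
  outer loop
   vertex 2.1 0.4 3.7
   vertex 3.9 0.1 3.2
   vertex 0.2 1.5 4.6
  endloop
 endfacet
 facet normal -0.265 -0.859 -0.439
  outer loop
   vertex 2.5 1.4 1.5
   vertex 3.9 0.1 3.2
   vertex 2.1 0.4 3.7
  endloop
 endfacet
 facet normal 0.631 -0.271 -0.727
  outer loop
   vertex 2.5 1.4 1.5
   vertex 4.8 3.0 2.9
   vertex 3.9 0.1 3.2
  endloop
 endfacet
 facet normal 0.563 -0.091 -0.821
  outer loop
   vertex 2.5 1.4 1.5
   vertex 2.5 4.1 1.2
   vertex 4.8 3.0 2.9
  endloop
 endfacet
 facet normal -0.610 -0.665 -0.431
  outer loop
   vertex 2.5 1.4 1.5
   vertex 0.2 1.5 4.6
   vertex 0.4 4.3 0.0
  endloop
 endfacet
 facet normal -0.595 -0.685 -0.420
  outer loop
   vertex 2.5 1.4 1.5
   vertex 2.1 0.4 3.7
   vertex 0.2 1.5 4.6
  endloop
 endfacet
 facet normal 0.488 -0.088 -0.868
  outer loop
   vertex 1.2 3.8 0.5
   vertex 0.4 4.3 0.0
   vertex 2.5 4.1 1.2
  endloop
 endfacet
 facet normal 0.480 -0.103 -0.871
  outer loop
   vertex 1.2 3.8 0.5
   vertex 2.5 1.4 1.5
   vertex 0.4 4.3 0.0
  endloop
 endfacet
 facet normal 0.489 -0.096 -0.867
  outer loop
   vertex 1.2 3.8 0.5
   vertex 2.5 4.1 1.2
   vertex 2.5 1.4 1.5
  endloop
 endfacet
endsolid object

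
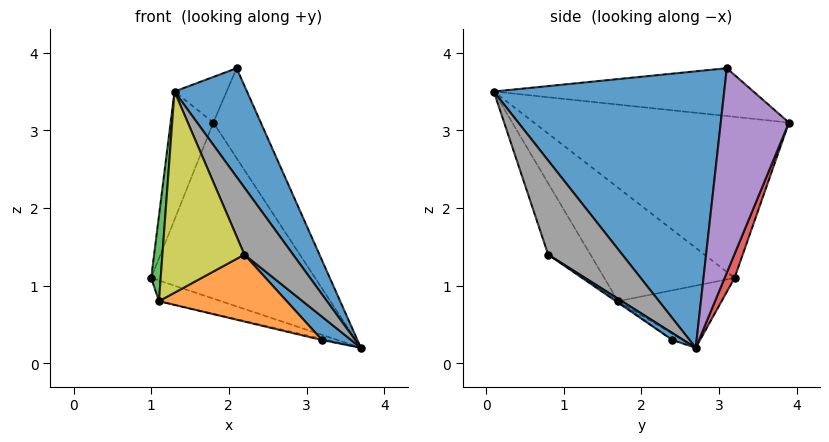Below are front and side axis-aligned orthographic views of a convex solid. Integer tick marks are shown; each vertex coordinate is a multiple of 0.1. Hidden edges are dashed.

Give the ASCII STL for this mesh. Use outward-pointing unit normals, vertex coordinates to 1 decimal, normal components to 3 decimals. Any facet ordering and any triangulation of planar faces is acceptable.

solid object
 facet normal 0.868 -0.273 0.416
  outer loop
   vertex 2.1 3.1 3.8
   vertex 1.3 0.1 3.5
   vertex 3.7 2.7 0.2
  endloop
 endfacet
 facet normal -0.283 0.170 -0.944
  outer loop
   vertex 1.1 1.7 0.8
   vertex 1.0 3.2 1.1
   vertex 3.7 2.7 0.2
  endloop
 endfacet
 facet normal -0.997 -0.073 0.031
  outer loop
   vertex 1.1 1.7 0.8
   vertex 1.3 0.1 3.5
   vertex 1.0 3.2 1.1
  endloop
 endfacet
 facet normal 0.057 0.935 -0.350
  outer loop
   vertex 1.8 3.9 3.1
   vertex 3.7 2.7 0.2
   vertex 1.0 3.2 1.1
  endloop
 endfacet
 facet normal 0.786 0.547 0.288
  outer loop
   vertex 1.8 3.9 3.1
   vertex 2.1 3.1 3.8
   vertex 3.7 2.7 0.2
  endloop
 endfacet
 facet normal -0.935 0.157 0.319
  outer loop
   vertex 1.8 3.9 3.1
   vertex 1.0 3.2 1.1
   vertex 1.3 0.1 3.5
  endloop
 endfacet
 facet normal -0.824 0.165 0.542
  outer loop
   vertex 1.8 3.9 3.1
   vertex 1.3 0.1 3.5
   vertex 2.1 3.1 3.8
  endloop
 endfacet
 facet normal 0.823 -0.541 0.172
  outer loop
   vertex 2.2 0.8 1.4
   vertex 3.7 2.7 0.2
   vertex 1.3 0.1 3.5
  endloop
 endfacet
 facet normal -0.411 -0.797 -0.442
  outer loop
   vertex 2.2 0.8 1.4
   vertex 1.3 0.1 3.5
   vertex 1.1 1.7 0.8
  endloop
 endfacet
 facet normal -0.272 0.136 -0.953
  outer loop
   vertex 3.2 2.4 0.3
   vertex 1.1 1.7 0.8
   vertex 3.7 2.7 0.2
  endloop
 endfacet
 facet normal 0.245 -0.649 -0.721
  outer loop
   vertex 3.2 2.4 0.3
   vertex 3.7 2.7 0.2
   vertex 2.2 0.8 1.4
  endloop
 endfacet
 facet normal -0.009 -0.563 -0.827
  outer loop
   vertex 3.2 2.4 0.3
   vertex 2.2 0.8 1.4
   vertex 1.1 1.7 0.8
  endloop
 endfacet
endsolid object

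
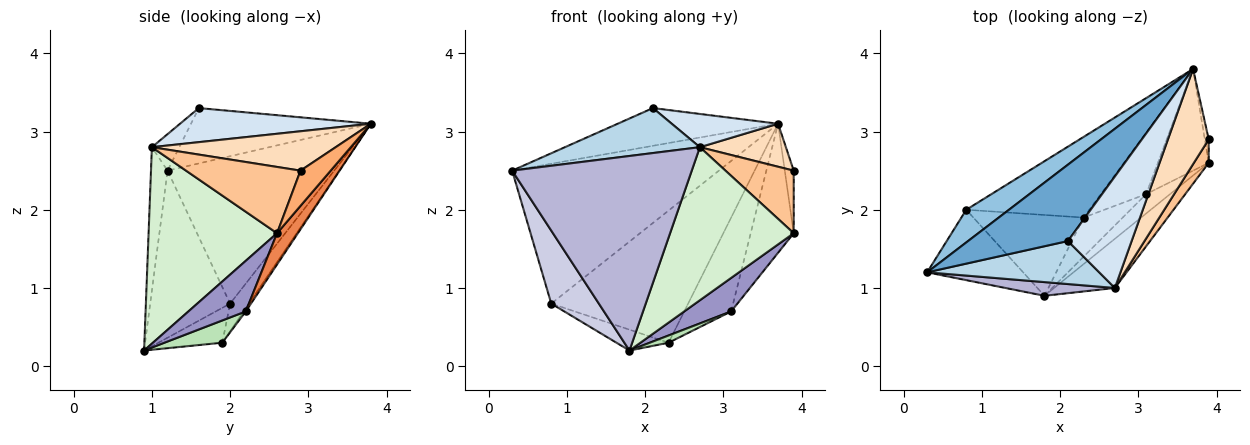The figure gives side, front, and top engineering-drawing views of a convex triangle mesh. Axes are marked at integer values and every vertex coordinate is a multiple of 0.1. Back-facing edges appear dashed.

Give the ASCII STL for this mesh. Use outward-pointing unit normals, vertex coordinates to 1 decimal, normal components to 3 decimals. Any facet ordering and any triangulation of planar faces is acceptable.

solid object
 facet normal -0.445 0.397 0.803
  outer loop
   vertex 2.1 1.6 3.3
   vertex 3.7 3.8 3.1
   vertex 0.3 1.2 2.5
  endloop
 endfacet
 facet normal -0.617 0.766 0.179
  outer loop
   vertex 0.8 2.0 0.8
   vertex 0.3 1.2 2.5
   vertex 3.7 3.8 3.1
  endloop
 endfacet
 facet normal -0.145 -0.715 0.684
  outer loop
   vertex 2.7 1.0 2.8
   vertex 2.1 1.6 3.3
   vertex 0.3 1.2 2.5
  endloop
 endfacet
 facet normal 0.456 -0.254 0.853
  outer loop
   vertex 2.7 1.0 2.8
   vertex 3.7 3.8 3.1
   vertex 2.1 1.6 3.3
  endloop
 endfacet
 facet normal 0.356 0.734 -0.578
  outer loop
   vertex 3.1 2.2 0.7
   vertex 3.7 3.8 3.1
   vertex 3.9 2.6 1.7
  endloop
 endfacet
 facet normal 0.953 0.282 -0.106
  outer loop
   vertex 3.9 2.9 2.5
   vertex 3.9 2.6 1.7
   vertex 3.7 3.8 3.1
  endloop
 endfacet
 facet normal 0.843 -0.503 0.189
  outer loop
   vertex 3.9 2.9 2.5
   vertex 2.7 1.0 2.8
   vertex 3.9 2.6 1.7
  endloop
 endfacet
 facet normal 0.661 -0.309 0.684
  outer loop
   vertex 3.9 2.9 2.5
   vertex 3.7 3.8 3.1
   vertex 2.7 1.0 2.8
  endloop
 endfacet
 facet normal -0.116 0.848 -0.517
  outer loop
   vertex 2.3 1.9 0.3
   vertex 0.8 2.0 0.8
   vertex 3.7 3.8 3.1
  endloop
 endfacet
 facet normal -0.040 0.836 -0.547
  outer loop
   vertex 2.3 1.9 0.3
   vertex 3.7 3.8 3.1
   vertex 3.1 2.2 0.7
  endloop
 endfacet
 facet normal 0.488 -0.158 -0.858
  outer loop
   vertex 1.8 0.9 0.2
   vertex 2.3 1.9 0.3
   vertex 3.1 2.2 0.7
  endloop
 endfacet
 facet normal 0.703 -0.677 -0.217
  outer loop
   vertex 1.8 0.9 0.2
   vertex 3.9 2.6 1.7
   vertex 2.7 1.0 2.8
  endloop
 endfacet
 facet normal 0.727 -0.595 -0.344
  outer loop
   vertex 1.8 0.9 0.2
   vertex 3.1 2.2 0.7
   vertex 3.9 2.6 1.7
  endloop
 endfacet
 facet normal -0.092 -0.993 0.070
  outer loop
   vertex 1.8 0.9 0.2
   vertex 2.7 1.0 2.8
   vertex 0.3 1.2 2.5
  endloop
 endfacet
 facet normal -0.770 -0.459 -0.443
  outer loop
   vertex 1.8 0.9 0.2
   vertex 0.3 1.2 2.5
   vertex 0.8 2.0 0.8
  endloop
 endfacet
 facet normal -0.293 0.239 -0.926
  outer loop
   vertex 1.8 0.9 0.2
   vertex 0.8 2.0 0.8
   vertex 2.3 1.9 0.3
  endloop
 endfacet
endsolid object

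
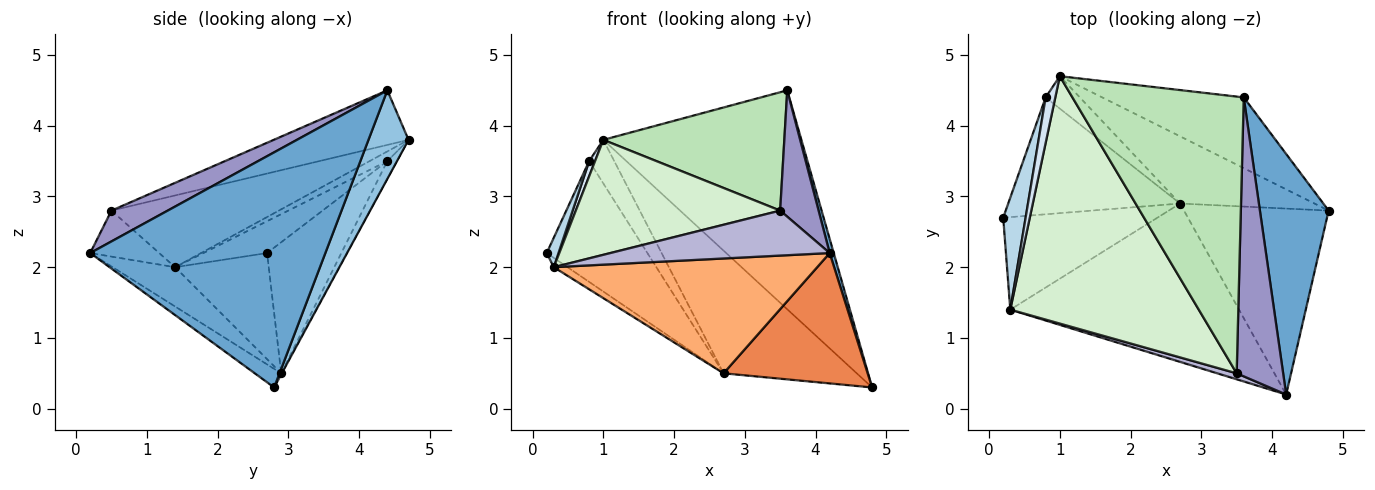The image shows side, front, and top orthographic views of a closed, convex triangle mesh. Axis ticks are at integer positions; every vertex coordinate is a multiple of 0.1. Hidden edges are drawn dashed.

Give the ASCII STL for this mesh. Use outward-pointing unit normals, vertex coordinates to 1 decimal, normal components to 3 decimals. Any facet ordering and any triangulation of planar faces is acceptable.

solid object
 facet normal 0.960 -0.016 0.280
  outer loop
   vertex 3.6 4.4 4.5
   vertex 4.2 0.2 2.2
   vertex 4.8 2.8 0.3
  endloop
 endfacet
 facet normal 0.189 0.934 -0.302
  outer loop
   vertex 1.0 4.7 3.8
   vertex 3.6 4.4 4.5
   vertex 4.8 2.8 0.3
  endloop
 endfacet
 facet normal -0.809 -0.150 0.569
  outer loop
   vertex 0.8 4.4 3.5
   vertex 0.2 2.7 2.2
   vertex 0.3 1.4 2.0
  endloop
 endfacet
 facet normal -0.688 -0.229 0.688
  outer loop
   vertex 0.8 4.4 3.5
   vertex 0.3 1.4 2.0
   vertex 1.0 4.7 3.8
  endloop
 endfacet
 facet normal -0.105 -0.571 -0.814
  outer loop
   vertex 2.7 2.9 0.5
   vertex 4.8 2.8 0.3
   vertex 4.2 0.2 2.2
  endloop
 endfacet
 facet normal -0.138 -0.581 -0.802
  outer loop
   vertex 2.7 2.9 0.5
   vertex 4.2 0.2 2.2
   vertex 0.3 1.4 2.0
  endloop
 endfacet
 facet normal -0.565 0.083 -0.821
  outer loop
   vertex 2.7 2.9 0.5
   vertex 0.3 1.4 2.0
   vertex 0.2 2.7 2.2
  endloop
 endfacet
 facet normal -0.468 0.635 -0.614
  outer loop
   vertex 2.7 2.9 0.5
   vertex 0.2 2.7 2.2
   vertex 0.8 4.4 3.5
  endloop
 endfacet
 facet normal -0.004 0.877 -0.480
  outer loop
   vertex 2.7 2.9 0.5
   vertex 1.0 4.7 3.8
   vertex 4.8 2.8 0.3
  endloop
 endfacet
 facet normal -0.295 0.767 -0.570
  outer loop
   vertex 2.7 2.9 0.5
   vertex 0.8 4.4 3.5
   vertex 1.0 4.7 3.8
  endloop
 endfacet
 facet normal -0.281 -0.377 0.882
  outer loop
   vertex 3.5 0.5 2.8
   vertex 3.6 4.4 4.5
   vertex 1.0 4.7 3.8
  endloop
 endfacet
 facet normal -0.326 -0.398 0.857
  outer loop
   vertex 3.5 0.5 2.8
   vertex 1.0 4.7 3.8
   vertex 0.3 1.4 2.0
  endloop
 endfacet
 facet normal 0.517 -0.353 0.780
  outer loop
   vertex 3.5 0.5 2.8
   vertex 4.2 0.2 2.2
   vertex 3.6 4.4 4.5
  endloop
 endfacet
 facet normal -0.298 -0.946 0.126
  outer loop
   vertex 3.5 0.5 2.8
   vertex 0.3 1.4 2.0
   vertex 4.2 0.2 2.2
  endloop
 endfacet
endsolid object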